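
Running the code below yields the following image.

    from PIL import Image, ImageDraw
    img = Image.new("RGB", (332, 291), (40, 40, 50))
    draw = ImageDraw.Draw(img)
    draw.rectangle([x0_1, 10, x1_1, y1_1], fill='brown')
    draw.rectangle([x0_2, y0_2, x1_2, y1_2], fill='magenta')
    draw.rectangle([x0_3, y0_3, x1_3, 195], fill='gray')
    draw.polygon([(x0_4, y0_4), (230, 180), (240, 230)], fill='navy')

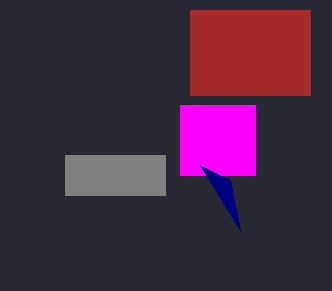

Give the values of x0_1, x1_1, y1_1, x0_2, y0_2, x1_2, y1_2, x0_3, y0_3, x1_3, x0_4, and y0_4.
x0_1 = 190, x1_1 = 310, y1_1 = 95, x0_2 = 180, y0_2 = 105, x1_2 = 255, y1_2 = 175, x0_3 = 65, y0_3 = 155, x1_3 = 165, x0_4 = 200, y0_4 = 165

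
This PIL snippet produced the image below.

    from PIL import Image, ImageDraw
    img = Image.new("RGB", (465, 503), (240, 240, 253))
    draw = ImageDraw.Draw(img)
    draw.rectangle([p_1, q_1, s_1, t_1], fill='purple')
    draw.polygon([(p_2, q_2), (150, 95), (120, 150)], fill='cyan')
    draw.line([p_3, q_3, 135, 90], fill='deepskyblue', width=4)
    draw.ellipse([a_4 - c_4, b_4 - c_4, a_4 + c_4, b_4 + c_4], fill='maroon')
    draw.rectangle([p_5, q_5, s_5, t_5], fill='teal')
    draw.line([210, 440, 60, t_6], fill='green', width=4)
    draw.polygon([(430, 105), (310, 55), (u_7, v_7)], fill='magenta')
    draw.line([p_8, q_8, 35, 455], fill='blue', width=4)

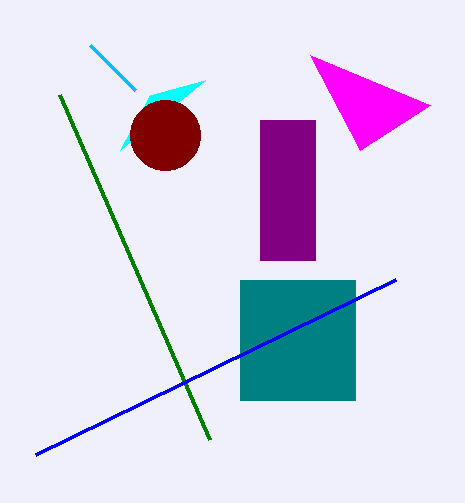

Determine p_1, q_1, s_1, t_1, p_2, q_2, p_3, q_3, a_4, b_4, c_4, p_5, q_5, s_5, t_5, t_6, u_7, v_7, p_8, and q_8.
p_1 = 260
q_1 = 120
s_1 = 315
t_1 = 260
p_2 = 205
q_2 = 80
p_3 = 90
q_3 = 45
a_4 = 165
b_4 = 135
c_4 = 35
p_5 = 240
q_5 = 280
s_5 = 355
t_5 = 400
t_6 = 95
u_7 = 360
v_7 = 150
p_8 = 395
q_8 = 280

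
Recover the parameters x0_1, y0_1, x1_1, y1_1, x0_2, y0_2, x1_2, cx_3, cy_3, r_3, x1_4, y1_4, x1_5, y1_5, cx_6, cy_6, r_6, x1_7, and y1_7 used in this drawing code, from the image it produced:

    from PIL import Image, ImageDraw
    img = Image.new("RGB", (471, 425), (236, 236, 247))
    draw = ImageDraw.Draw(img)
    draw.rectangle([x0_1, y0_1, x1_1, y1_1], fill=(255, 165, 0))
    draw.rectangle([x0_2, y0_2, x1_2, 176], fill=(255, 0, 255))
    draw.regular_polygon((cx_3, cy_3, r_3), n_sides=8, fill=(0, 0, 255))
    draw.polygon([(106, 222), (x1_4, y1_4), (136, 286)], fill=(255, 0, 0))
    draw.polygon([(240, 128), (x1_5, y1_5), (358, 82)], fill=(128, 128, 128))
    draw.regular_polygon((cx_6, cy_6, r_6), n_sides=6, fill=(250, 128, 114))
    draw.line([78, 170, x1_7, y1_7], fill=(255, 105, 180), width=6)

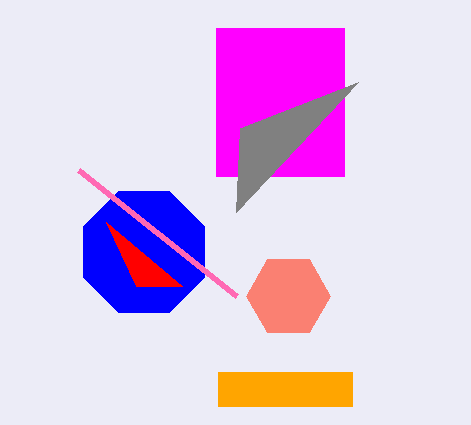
x0_1 = 218, y0_1 = 372, x1_1 = 352, y1_1 = 406, x0_2 = 216, y0_2 = 28, x1_2 = 344, cx_3 = 144, cy_3 = 252, r_3 = 66, x1_4 = 182, y1_4 = 286, x1_5 = 236, y1_5 = 212, cx_6 = 288, cy_6 = 296, r_6 = 42, x1_7 = 236, y1_7 = 296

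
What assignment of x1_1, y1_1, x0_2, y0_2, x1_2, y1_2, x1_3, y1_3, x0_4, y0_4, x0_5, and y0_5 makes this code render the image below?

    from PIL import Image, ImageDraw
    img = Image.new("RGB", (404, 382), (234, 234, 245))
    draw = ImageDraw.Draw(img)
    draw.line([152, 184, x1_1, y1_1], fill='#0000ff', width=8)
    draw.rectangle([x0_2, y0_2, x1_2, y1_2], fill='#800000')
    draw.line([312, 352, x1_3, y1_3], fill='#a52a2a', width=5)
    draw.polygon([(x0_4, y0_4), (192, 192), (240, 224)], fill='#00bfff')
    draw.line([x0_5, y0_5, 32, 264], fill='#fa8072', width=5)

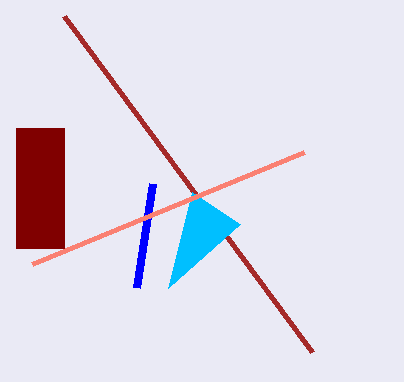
x1_1 = 136; y1_1 = 288; x0_2 = 16; y0_2 = 128; x1_2 = 64; y1_2 = 248; x1_3 = 64; y1_3 = 16; x0_4 = 168; y0_4 = 288; x0_5 = 304; y0_5 = 152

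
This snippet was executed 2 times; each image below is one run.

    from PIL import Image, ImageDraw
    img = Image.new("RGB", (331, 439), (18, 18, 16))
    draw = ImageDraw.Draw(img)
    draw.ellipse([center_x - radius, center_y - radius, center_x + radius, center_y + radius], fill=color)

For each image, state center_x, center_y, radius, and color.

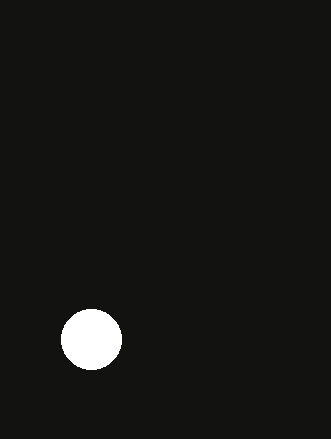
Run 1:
center_x = 91; center_y = 339; radius = 30; color = 'white'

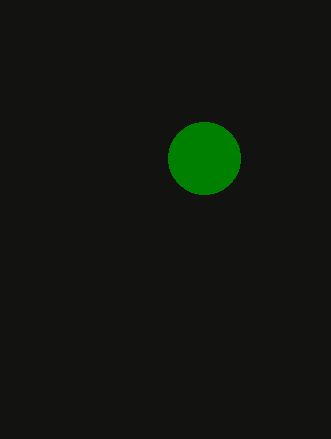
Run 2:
center_x = 204; center_y = 158; radius = 36; color = 'green'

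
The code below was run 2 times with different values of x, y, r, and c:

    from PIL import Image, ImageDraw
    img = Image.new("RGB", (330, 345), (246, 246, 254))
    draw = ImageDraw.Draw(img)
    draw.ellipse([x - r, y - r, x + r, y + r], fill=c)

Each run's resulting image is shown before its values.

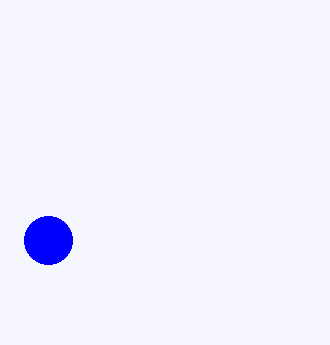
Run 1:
x = 48; y = 240; r = 24; c = 'blue'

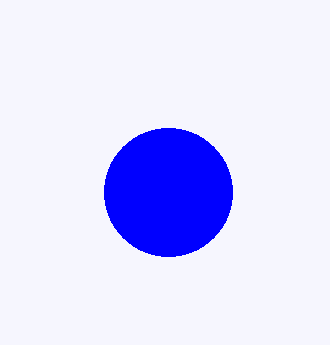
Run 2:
x = 168
y = 192
r = 64
c = 'blue'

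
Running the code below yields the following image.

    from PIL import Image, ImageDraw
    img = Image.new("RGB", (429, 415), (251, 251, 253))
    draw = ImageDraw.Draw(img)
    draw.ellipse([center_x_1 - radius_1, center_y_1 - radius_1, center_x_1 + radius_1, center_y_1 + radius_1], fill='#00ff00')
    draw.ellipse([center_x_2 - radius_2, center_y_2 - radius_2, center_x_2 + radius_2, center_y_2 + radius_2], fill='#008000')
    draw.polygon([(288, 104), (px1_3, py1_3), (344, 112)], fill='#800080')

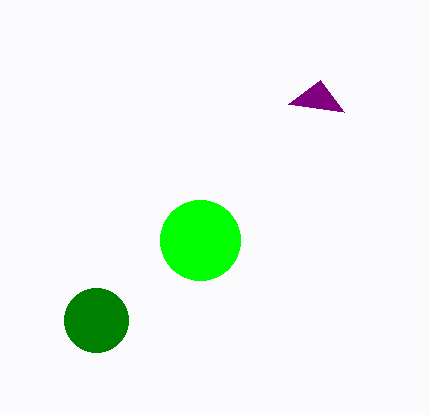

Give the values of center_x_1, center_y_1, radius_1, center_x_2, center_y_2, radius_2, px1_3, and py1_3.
center_x_1 = 200, center_y_1 = 240, radius_1 = 40, center_x_2 = 96, center_y_2 = 320, radius_2 = 32, px1_3 = 320, py1_3 = 80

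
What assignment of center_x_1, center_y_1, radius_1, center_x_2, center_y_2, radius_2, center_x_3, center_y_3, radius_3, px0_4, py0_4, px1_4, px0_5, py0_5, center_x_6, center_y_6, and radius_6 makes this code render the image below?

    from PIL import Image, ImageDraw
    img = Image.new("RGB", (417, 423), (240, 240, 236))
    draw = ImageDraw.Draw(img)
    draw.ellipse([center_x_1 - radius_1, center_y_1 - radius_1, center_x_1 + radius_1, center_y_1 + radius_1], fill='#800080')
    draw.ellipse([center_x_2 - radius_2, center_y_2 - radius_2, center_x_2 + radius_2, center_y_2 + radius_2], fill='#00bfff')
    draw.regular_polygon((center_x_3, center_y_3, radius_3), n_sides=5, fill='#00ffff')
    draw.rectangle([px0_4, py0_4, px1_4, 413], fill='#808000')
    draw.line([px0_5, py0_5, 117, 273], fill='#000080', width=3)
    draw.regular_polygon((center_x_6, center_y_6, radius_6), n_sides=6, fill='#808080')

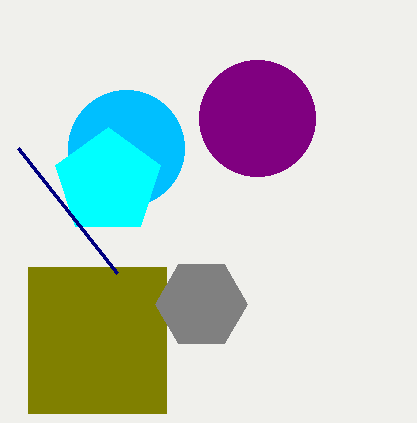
center_x_1 = 257; center_y_1 = 118; radius_1 = 58; center_x_2 = 126; center_y_2 = 148; radius_2 = 58; center_x_3 = 108; center_y_3 = 182; radius_3 = 55; px0_4 = 28; py0_4 = 267; px1_4 = 166; px0_5 = 18; py0_5 = 148; center_x_6 = 201; center_y_6 = 304; radius_6 = 46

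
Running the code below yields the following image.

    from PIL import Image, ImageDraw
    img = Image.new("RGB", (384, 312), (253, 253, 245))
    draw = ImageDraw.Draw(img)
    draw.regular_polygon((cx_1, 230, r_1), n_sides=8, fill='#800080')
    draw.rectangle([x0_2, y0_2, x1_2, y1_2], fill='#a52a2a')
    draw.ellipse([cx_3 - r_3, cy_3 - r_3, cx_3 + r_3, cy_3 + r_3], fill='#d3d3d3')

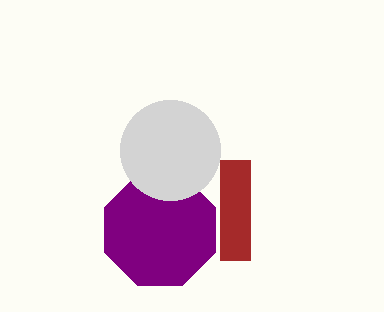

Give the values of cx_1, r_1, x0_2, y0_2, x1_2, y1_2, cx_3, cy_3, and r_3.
cx_1 = 160; r_1 = 60; x0_2 = 220; y0_2 = 160; x1_2 = 250; y1_2 = 260; cx_3 = 170; cy_3 = 150; r_3 = 50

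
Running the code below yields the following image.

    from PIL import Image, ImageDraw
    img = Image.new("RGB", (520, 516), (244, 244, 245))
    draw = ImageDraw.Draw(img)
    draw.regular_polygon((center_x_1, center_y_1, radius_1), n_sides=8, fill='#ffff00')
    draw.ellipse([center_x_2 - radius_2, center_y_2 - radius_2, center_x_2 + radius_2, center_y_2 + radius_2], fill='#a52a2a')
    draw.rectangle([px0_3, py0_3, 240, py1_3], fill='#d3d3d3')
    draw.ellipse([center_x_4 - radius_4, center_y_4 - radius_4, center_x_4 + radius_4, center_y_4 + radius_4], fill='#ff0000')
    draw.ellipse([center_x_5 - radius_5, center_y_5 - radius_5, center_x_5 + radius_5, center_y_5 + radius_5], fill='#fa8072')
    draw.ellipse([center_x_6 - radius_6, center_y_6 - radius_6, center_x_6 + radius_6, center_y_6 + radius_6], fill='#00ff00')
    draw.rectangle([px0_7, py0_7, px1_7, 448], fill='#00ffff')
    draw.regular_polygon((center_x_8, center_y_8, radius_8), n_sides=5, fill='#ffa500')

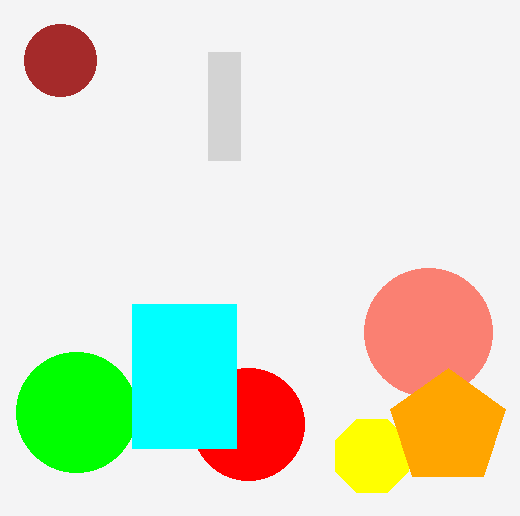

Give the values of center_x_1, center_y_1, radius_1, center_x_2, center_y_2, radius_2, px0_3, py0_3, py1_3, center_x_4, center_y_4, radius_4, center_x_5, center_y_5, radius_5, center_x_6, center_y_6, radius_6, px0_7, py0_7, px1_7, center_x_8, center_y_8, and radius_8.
center_x_1 = 372; center_y_1 = 456; radius_1 = 40; center_x_2 = 60; center_y_2 = 60; radius_2 = 36; px0_3 = 208; py0_3 = 52; py1_3 = 160; center_x_4 = 248; center_y_4 = 424; radius_4 = 56; center_x_5 = 428; center_y_5 = 332; radius_5 = 64; center_x_6 = 76; center_y_6 = 412; radius_6 = 60; px0_7 = 132; py0_7 = 304; px1_7 = 236; center_x_8 = 448; center_y_8 = 428; radius_8 = 60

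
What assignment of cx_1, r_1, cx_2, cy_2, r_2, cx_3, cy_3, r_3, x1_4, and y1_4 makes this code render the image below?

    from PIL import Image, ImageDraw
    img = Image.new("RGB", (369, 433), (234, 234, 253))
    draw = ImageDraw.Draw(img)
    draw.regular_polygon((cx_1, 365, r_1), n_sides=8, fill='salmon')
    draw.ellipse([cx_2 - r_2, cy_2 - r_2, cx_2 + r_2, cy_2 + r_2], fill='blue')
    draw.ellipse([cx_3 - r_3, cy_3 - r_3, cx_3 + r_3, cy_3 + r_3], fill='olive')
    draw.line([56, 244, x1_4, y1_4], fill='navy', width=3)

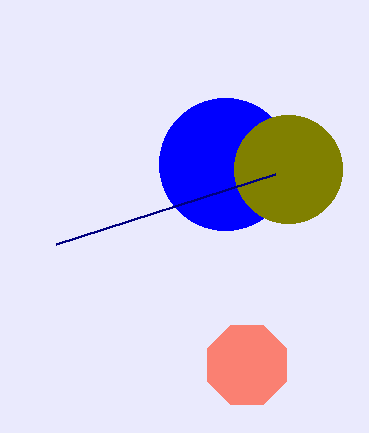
cx_1 = 247
r_1 = 43
cx_2 = 225
cy_2 = 164
r_2 = 66
cx_3 = 288
cy_3 = 169
r_3 = 54
x1_4 = 275
y1_4 = 174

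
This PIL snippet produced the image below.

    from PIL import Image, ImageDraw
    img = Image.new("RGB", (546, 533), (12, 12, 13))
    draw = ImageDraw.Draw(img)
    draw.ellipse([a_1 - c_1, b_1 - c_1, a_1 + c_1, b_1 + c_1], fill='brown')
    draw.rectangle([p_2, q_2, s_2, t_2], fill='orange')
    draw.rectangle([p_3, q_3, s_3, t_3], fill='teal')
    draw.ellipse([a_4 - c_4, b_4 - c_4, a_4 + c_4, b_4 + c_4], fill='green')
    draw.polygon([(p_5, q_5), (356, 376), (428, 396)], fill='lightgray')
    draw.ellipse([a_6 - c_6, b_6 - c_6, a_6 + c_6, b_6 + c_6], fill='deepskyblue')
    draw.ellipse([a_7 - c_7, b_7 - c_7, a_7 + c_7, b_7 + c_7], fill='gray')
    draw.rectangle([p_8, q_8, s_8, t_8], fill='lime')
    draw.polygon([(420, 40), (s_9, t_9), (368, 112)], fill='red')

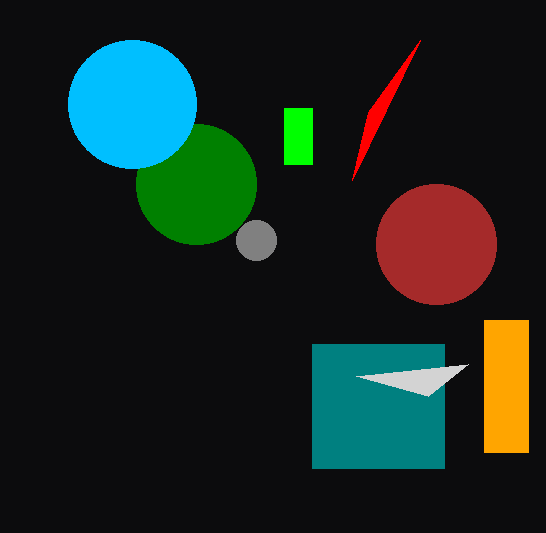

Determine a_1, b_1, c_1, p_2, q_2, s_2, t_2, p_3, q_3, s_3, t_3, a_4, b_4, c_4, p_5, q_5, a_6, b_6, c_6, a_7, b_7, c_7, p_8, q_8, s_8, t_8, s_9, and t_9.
a_1 = 436; b_1 = 244; c_1 = 60; p_2 = 484; q_2 = 320; s_2 = 528; t_2 = 452; p_3 = 312; q_3 = 344; s_3 = 444; t_3 = 468; a_4 = 196; b_4 = 184; c_4 = 60; p_5 = 468; q_5 = 364; a_6 = 132; b_6 = 104; c_6 = 64; a_7 = 256; b_7 = 240; c_7 = 20; p_8 = 284; q_8 = 108; s_8 = 312; t_8 = 164; s_9 = 352; t_9 = 180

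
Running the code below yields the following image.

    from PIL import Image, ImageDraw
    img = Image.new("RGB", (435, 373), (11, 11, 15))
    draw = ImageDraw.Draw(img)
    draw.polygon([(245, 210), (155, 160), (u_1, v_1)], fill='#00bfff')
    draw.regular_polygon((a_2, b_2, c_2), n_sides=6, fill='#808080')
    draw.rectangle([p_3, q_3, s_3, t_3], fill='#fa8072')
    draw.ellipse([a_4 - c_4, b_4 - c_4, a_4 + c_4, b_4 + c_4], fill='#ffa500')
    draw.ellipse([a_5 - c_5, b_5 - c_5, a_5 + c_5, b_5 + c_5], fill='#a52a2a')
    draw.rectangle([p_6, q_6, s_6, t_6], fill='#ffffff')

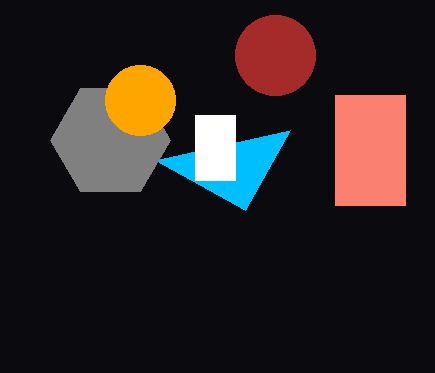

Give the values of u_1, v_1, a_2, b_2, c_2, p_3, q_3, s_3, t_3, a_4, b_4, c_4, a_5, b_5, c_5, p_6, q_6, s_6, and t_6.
u_1 = 290, v_1 = 130, a_2 = 110, b_2 = 140, c_2 = 60, p_3 = 335, q_3 = 95, s_3 = 405, t_3 = 205, a_4 = 140, b_4 = 100, c_4 = 35, a_5 = 275, b_5 = 55, c_5 = 40, p_6 = 195, q_6 = 115, s_6 = 235, t_6 = 180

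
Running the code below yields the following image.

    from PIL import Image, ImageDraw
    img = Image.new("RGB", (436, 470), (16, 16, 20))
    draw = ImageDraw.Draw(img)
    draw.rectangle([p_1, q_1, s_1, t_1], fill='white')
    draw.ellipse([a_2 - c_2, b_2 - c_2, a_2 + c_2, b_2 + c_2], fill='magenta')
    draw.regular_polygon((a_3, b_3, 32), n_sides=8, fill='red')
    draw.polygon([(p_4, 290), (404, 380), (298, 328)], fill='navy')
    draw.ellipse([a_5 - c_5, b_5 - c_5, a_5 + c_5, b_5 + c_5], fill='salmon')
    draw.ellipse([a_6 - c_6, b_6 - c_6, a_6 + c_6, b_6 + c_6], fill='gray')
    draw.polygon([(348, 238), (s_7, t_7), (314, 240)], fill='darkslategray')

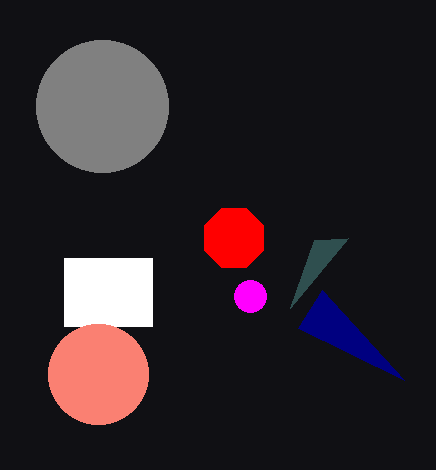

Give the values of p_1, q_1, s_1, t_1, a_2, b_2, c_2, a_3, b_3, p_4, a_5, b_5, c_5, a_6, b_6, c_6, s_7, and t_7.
p_1 = 64, q_1 = 258, s_1 = 152, t_1 = 326, a_2 = 250, b_2 = 296, c_2 = 16, a_3 = 234, b_3 = 238, p_4 = 322, a_5 = 98, b_5 = 374, c_5 = 50, a_6 = 102, b_6 = 106, c_6 = 66, s_7 = 290, t_7 = 308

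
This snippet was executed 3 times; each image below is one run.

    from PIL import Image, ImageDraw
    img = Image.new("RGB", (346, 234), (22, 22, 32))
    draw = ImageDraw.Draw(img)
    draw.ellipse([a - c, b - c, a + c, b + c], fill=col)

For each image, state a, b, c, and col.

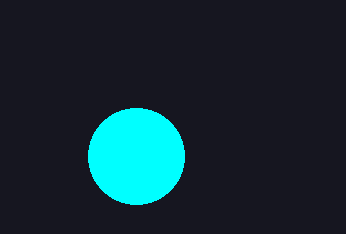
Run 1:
a = 136; b = 156; c = 48; col = 'cyan'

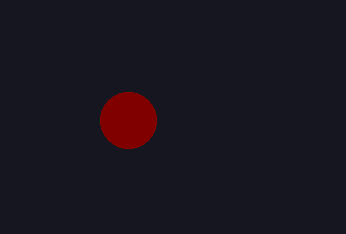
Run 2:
a = 128
b = 120
c = 28
col = 'maroon'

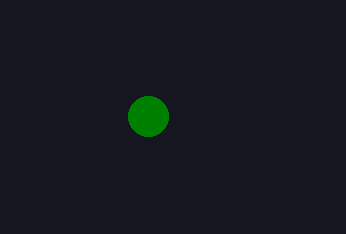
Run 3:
a = 148; b = 116; c = 20; col = 'green'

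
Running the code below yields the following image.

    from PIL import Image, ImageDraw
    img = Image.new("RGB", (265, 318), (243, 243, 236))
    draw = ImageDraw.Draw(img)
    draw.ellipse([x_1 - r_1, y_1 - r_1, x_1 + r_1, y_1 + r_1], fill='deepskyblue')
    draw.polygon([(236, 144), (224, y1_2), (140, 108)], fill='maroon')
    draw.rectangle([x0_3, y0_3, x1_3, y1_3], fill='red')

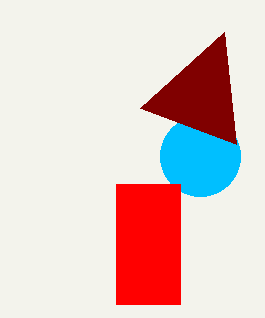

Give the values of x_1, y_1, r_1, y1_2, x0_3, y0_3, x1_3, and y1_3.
x_1 = 200
y_1 = 156
r_1 = 40
y1_2 = 32
x0_3 = 116
y0_3 = 184
x1_3 = 180
y1_3 = 304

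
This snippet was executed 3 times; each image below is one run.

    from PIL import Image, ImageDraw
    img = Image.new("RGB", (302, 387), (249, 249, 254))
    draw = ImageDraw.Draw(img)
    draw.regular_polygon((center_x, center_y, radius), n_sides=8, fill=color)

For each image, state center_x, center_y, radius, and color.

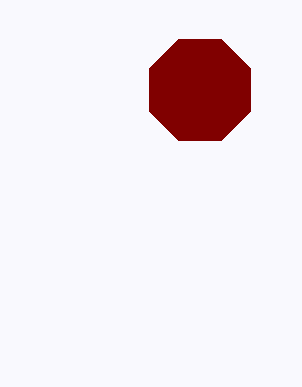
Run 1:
center_x = 200, center_y = 90, radius = 55, color = 'maroon'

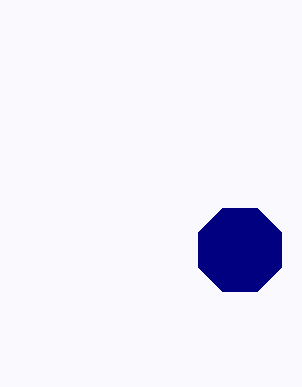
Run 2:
center_x = 240
center_y = 250
radius = 45
color = 'navy'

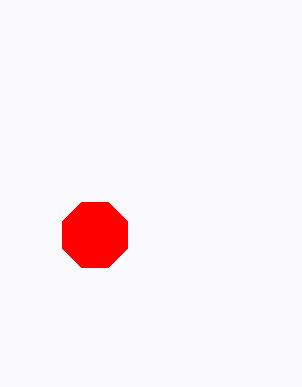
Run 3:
center_x = 95; center_y = 235; radius = 35; color = 'red'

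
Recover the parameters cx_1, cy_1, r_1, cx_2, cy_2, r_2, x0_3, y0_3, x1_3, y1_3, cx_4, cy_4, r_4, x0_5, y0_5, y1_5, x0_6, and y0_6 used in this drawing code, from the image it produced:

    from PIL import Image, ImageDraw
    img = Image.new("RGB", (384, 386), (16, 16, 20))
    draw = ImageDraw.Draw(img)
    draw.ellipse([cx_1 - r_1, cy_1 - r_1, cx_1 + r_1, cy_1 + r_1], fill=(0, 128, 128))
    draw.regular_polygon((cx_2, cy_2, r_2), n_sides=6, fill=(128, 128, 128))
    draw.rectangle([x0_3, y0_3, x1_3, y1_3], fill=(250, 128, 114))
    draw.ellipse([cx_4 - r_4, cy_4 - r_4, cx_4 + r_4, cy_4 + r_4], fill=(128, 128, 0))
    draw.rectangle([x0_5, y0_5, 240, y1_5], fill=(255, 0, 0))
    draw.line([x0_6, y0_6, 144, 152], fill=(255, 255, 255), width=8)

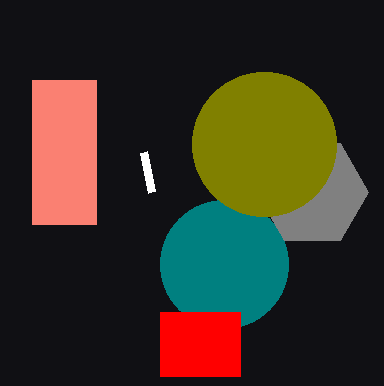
cx_1 = 224, cy_1 = 264, r_1 = 64, cx_2 = 312, cy_2 = 192, r_2 = 56, x0_3 = 32, y0_3 = 80, x1_3 = 96, y1_3 = 224, cx_4 = 264, cy_4 = 144, r_4 = 72, x0_5 = 160, y0_5 = 312, y1_5 = 376, x0_6 = 152, y0_6 = 192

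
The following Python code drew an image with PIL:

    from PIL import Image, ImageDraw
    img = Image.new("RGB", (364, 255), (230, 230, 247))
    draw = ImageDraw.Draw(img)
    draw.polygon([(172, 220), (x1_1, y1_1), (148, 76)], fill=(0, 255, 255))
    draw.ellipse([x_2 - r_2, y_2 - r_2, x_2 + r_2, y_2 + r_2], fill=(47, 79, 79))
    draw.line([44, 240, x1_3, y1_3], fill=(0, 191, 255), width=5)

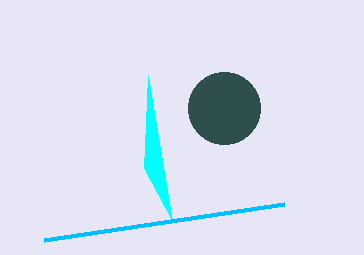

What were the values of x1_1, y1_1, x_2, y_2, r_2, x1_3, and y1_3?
x1_1 = 144
y1_1 = 168
x_2 = 224
y_2 = 108
r_2 = 36
x1_3 = 284
y1_3 = 204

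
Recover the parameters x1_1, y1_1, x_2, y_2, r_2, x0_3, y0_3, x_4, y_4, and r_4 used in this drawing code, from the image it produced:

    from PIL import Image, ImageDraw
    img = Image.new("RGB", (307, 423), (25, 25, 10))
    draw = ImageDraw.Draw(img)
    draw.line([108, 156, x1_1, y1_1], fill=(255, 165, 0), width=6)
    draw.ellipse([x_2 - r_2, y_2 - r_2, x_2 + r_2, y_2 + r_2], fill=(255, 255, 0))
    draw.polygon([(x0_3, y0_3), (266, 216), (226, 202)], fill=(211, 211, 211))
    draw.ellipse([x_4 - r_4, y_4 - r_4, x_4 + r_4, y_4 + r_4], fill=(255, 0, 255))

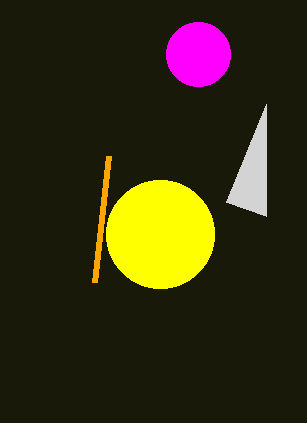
x1_1 = 94, y1_1 = 282, x_2 = 160, y_2 = 234, r_2 = 54, x0_3 = 266, y0_3 = 104, x_4 = 198, y_4 = 54, r_4 = 32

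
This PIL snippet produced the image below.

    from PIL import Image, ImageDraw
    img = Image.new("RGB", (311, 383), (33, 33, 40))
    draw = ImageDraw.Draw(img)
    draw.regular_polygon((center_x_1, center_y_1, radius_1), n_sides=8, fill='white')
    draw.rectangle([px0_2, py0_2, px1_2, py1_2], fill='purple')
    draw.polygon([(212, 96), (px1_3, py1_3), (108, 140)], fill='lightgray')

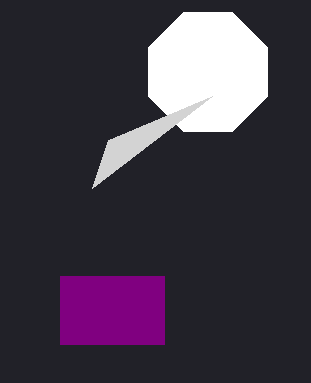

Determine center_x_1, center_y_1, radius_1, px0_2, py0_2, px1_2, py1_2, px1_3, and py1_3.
center_x_1 = 208
center_y_1 = 72
radius_1 = 64
px0_2 = 60
py0_2 = 276
px1_2 = 164
py1_2 = 344
px1_3 = 92
py1_3 = 188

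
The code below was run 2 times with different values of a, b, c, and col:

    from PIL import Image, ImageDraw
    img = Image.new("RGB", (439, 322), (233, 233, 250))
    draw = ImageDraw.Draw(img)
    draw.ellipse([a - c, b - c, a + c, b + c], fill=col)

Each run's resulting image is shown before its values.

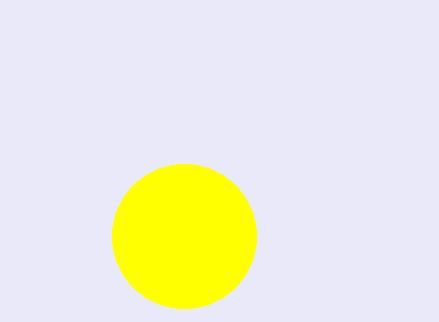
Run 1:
a = 184
b = 236
c = 72
col = 'yellow'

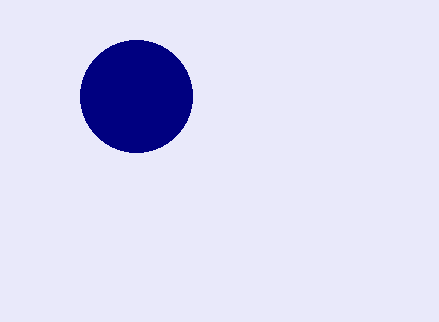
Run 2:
a = 136, b = 96, c = 56, col = 'navy'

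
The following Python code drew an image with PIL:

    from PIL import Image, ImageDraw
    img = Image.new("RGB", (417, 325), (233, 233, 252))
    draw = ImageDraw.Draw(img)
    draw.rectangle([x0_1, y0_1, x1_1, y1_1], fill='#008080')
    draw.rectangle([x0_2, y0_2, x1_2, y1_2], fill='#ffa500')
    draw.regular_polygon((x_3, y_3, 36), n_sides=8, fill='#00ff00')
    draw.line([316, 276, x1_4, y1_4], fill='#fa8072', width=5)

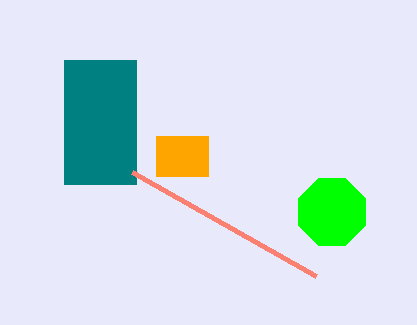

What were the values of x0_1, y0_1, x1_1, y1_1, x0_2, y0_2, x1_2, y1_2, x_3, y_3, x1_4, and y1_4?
x0_1 = 64; y0_1 = 60; x1_1 = 136; y1_1 = 184; x0_2 = 156; y0_2 = 136; x1_2 = 208; y1_2 = 176; x_3 = 332; y_3 = 212; x1_4 = 132; y1_4 = 172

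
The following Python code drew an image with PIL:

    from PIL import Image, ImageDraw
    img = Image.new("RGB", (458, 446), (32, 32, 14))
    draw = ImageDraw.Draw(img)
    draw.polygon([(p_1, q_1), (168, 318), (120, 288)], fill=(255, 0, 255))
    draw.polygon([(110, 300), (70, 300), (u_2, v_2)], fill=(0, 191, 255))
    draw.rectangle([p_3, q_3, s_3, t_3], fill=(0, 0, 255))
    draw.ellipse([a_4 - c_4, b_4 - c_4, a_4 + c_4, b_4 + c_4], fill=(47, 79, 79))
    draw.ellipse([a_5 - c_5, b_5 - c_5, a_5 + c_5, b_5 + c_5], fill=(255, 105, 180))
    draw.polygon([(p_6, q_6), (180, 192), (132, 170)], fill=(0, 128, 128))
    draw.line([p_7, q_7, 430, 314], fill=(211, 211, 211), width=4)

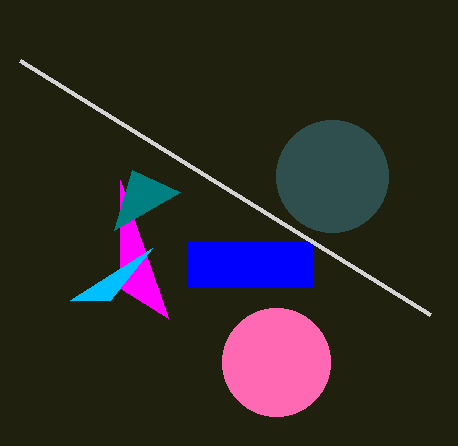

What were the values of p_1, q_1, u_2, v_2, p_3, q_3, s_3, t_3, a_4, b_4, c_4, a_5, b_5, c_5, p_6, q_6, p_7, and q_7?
p_1 = 120, q_1 = 180, u_2 = 152, v_2 = 248, p_3 = 188, q_3 = 242, s_3 = 312, t_3 = 286, a_4 = 332, b_4 = 176, c_4 = 56, a_5 = 276, b_5 = 362, c_5 = 54, p_6 = 114, q_6 = 230, p_7 = 20, q_7 = 60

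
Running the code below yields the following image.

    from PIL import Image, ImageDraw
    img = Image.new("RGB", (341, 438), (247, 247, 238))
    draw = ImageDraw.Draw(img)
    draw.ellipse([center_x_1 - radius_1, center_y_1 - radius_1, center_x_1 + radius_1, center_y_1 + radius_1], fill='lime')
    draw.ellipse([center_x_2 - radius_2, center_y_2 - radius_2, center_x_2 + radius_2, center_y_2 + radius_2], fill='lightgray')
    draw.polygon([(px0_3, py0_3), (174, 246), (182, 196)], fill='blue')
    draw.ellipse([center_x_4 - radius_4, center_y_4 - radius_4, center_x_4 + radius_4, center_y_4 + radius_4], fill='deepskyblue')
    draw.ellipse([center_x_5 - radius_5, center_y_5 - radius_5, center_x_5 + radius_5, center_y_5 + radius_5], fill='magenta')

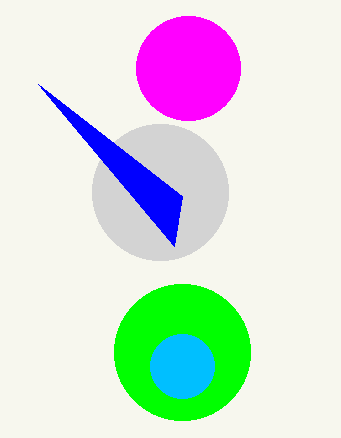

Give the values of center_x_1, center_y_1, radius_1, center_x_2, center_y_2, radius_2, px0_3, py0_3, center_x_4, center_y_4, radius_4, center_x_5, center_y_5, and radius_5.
center_x_1 = 182, center_y_1 = 352, radius_1 = 68, center_x_2 = 160, center_y_2 = 192, radius_2 = 68, px0_3 = 38, py0_3 = 84, center_x_4 = 182, center_y_4 = 366, radius_4 = 32, center_x_5 = 188, center_y_5 = 68, radius_5 = 52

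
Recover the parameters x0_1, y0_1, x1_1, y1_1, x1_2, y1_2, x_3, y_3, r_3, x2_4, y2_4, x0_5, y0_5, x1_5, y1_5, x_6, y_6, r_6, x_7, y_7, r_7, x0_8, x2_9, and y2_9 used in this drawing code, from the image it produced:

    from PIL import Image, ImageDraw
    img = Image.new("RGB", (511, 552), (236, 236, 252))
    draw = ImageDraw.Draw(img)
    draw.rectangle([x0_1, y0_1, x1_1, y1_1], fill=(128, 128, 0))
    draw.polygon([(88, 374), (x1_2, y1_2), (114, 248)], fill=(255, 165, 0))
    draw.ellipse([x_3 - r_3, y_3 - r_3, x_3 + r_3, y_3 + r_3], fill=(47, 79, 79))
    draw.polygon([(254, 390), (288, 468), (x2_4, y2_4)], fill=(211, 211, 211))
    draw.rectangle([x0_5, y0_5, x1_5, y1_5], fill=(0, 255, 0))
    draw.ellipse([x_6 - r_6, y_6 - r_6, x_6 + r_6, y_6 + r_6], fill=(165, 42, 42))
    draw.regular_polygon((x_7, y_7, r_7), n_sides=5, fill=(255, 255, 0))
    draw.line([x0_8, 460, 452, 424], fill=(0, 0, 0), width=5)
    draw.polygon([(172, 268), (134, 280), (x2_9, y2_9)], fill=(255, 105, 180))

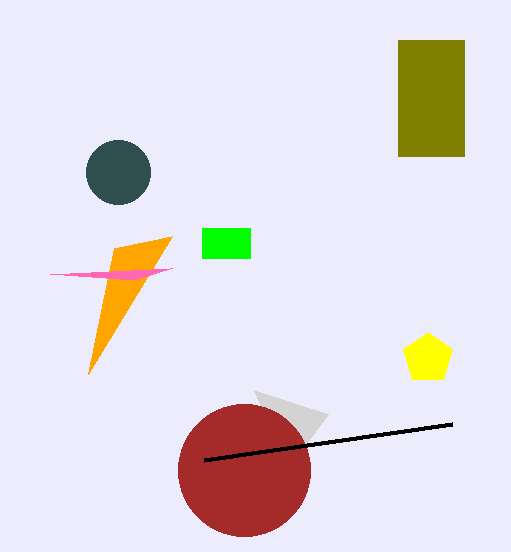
x0_1 = 398; y0_1 = 40; x1_1 = 464; y1_1 = 156; x1_2 = 172; y1_2 = 236; x_3 = 118; y_3 = 172; r_3 = 32; x2_4 = 328; y2_4 = 414; x0_5 = 202; y0_5 = 228; x1_5 = 250; y1_5 = 258; x_6 = 244; y_6 = 470; r_6 = 66; x_7 = 428; y_7 = 358; r_7 = 26; x0_8 = 204; x2_9 = 50; y2_9 = 274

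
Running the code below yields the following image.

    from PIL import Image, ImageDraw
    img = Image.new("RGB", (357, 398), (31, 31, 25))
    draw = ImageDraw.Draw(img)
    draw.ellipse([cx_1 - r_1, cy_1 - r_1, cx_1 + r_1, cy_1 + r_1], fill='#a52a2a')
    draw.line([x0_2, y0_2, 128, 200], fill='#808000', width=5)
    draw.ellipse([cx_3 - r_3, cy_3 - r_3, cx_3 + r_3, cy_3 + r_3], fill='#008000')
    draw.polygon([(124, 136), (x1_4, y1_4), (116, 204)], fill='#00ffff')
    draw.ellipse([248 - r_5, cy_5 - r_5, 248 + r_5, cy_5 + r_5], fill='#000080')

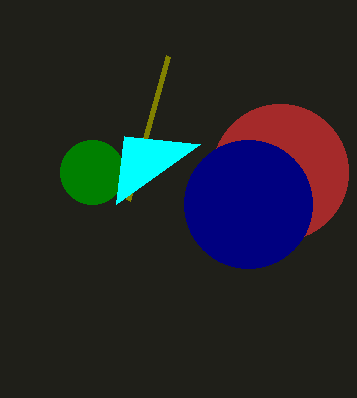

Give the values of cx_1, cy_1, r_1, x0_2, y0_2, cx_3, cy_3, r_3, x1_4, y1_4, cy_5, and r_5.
cx_1 = 280; cy_1 = 172; r_1 = 68; x0_2 = 168; y0_2 = 56; cx_3 = 92; cy_3 = 172; r_3 = 32; x1_4 = 200; y1_4 = 144; cy_5 = 204; r_5 = 64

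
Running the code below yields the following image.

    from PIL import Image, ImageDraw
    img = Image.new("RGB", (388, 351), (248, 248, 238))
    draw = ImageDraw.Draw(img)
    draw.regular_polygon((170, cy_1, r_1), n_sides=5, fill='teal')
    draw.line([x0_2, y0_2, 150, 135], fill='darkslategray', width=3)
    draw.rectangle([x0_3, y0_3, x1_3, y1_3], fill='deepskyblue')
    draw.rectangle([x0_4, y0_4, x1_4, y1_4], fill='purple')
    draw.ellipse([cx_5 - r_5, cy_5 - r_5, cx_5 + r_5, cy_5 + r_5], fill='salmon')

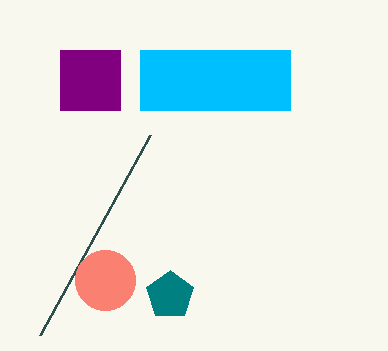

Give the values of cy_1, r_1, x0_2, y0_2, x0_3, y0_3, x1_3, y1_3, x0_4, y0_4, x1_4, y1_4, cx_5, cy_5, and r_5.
cy_1 = 295
r_1 = 25
x0_2 = 40
y0_2 = 335
x0_3 = 140
y0_3 = 50
x1_3 = 290
y1_3 = 110
x0_4 = 60
y0_4 = 50
x1_4 = 120
y1_4 = 110
cx_5 = 105
cy_5 = 280
r_5 = 30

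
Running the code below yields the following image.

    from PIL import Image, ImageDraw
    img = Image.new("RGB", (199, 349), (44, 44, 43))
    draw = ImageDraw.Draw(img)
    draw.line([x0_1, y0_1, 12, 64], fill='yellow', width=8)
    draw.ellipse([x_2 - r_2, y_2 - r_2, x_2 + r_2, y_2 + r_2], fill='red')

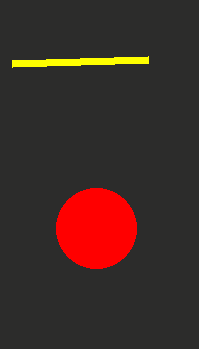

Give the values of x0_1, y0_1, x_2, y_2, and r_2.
x0_1 = 148, y0_1 = 60, x_2 = 96, y_2 = 228, r_2 = 40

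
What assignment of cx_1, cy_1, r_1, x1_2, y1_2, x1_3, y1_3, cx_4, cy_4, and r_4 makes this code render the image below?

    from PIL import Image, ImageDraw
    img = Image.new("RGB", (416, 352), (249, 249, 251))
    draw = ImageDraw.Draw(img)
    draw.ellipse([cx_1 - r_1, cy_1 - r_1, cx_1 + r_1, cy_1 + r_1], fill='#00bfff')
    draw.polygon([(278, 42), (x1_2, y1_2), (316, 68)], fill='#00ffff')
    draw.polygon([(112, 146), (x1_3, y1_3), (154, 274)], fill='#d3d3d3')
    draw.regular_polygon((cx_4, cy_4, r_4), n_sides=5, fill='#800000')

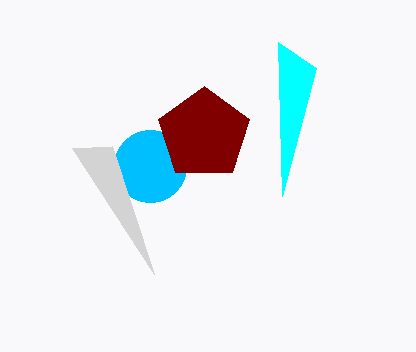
cx_1 = 150
cy_1 = 166
r_1 = 36
x1_2 = 282
y1_2 = 196
x1_3 = 72
y1_3 = 148
cx_4 = 204
cy_4 = 134
r_4 = 48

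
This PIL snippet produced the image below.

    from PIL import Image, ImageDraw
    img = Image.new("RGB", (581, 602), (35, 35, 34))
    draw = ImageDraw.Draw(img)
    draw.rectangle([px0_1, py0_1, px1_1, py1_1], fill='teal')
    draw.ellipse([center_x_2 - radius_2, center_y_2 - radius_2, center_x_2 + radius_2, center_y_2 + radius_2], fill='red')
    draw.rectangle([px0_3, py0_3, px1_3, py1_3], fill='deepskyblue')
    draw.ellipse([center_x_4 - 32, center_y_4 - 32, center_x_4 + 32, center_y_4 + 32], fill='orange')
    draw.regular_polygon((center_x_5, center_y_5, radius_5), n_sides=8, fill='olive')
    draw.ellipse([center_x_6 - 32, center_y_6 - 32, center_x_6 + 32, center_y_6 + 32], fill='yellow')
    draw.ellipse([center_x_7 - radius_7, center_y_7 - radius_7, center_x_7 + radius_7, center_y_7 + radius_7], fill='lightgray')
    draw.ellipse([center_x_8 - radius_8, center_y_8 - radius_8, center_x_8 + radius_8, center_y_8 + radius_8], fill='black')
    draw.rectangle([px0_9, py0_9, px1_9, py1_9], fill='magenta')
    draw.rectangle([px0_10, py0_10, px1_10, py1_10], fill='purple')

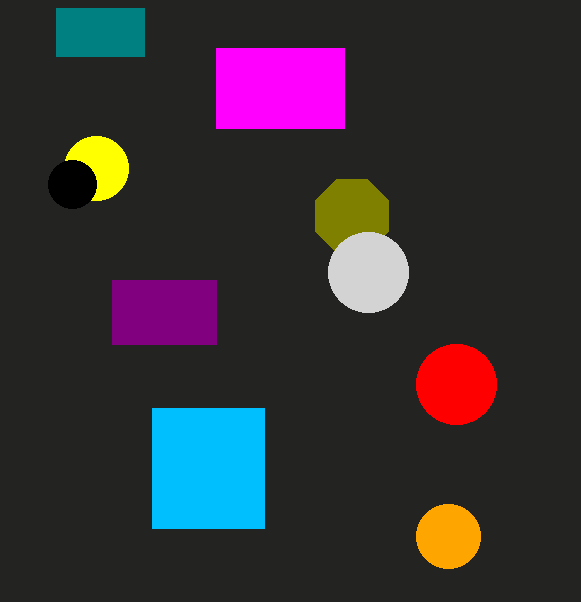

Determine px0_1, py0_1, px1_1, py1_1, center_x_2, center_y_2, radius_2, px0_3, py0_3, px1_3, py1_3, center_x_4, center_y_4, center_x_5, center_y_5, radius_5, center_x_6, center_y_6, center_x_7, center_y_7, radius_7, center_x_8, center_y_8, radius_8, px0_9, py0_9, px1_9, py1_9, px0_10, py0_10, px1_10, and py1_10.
px0_1 = 56
py0_1 = 8
px1_1 = 144
py1_1 = 56
center_x_2 = 456
center_y_2 = 384
radius_2 = 40
px0_3 = 152
py0_3 = 408
px1_3 = 264
py1_3 = 528
center_x_4 = 448
center_y_4 = 536
center_x_5 = 352
center_y_5 = 216
radius_5 = 40
center_x_6 = 96
center_y_6 = 168
center_x_7 = 368
center_y_7 = 272
radius_7 = 40
center_x_8 = 72
center_y_8 = 184
radius_8 = 24
px0_9 = 216
py0_9 = 48
px1_9 = 344
py1_9 = 128
px0_10 = 112
py0_10 = 280
px1_10 = 216
py1_10 = 344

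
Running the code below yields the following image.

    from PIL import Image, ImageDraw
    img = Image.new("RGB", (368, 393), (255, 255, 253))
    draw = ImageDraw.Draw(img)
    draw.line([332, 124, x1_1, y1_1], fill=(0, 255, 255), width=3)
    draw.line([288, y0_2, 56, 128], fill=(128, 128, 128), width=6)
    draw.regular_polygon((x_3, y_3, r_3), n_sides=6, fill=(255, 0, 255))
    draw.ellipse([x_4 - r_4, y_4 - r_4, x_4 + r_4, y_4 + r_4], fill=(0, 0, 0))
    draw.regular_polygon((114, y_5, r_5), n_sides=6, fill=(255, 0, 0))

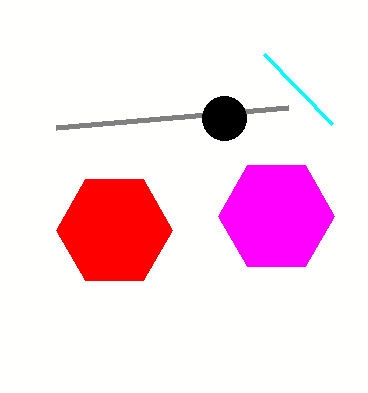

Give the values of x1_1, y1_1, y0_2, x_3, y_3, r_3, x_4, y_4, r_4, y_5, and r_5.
x1_1 = 264; y1_1 = 54; y0_2 = 108; x_3 = 276; y_3 = 216; r_3 = 58; x_4 = 224; y_4 = 118; r_4 = 22; y_5 = 230; r_5 = 58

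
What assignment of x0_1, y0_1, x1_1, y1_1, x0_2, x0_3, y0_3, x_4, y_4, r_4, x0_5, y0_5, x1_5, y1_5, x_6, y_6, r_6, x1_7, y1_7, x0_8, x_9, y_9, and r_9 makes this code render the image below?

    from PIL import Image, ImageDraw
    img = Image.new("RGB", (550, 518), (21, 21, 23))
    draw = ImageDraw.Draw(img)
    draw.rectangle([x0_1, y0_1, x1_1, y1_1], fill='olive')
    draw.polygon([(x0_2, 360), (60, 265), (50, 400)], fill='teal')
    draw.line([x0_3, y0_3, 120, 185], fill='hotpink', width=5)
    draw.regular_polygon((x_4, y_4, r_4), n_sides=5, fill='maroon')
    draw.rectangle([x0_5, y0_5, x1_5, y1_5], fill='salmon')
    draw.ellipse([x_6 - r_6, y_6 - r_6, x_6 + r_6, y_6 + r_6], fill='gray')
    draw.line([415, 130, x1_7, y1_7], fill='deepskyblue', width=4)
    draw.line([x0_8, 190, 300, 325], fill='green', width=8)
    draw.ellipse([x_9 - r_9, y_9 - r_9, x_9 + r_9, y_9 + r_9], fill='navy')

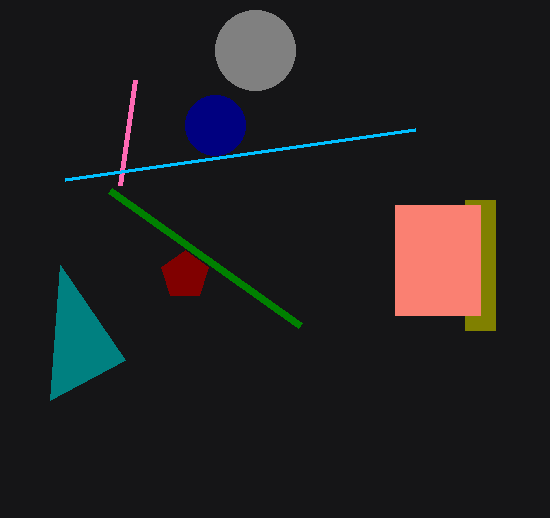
x0_1 = 465
y0_1 = 200
x1_1 = 495
y1_1 = 330
x0_2 = 125
x0_3 = 135
y0_3 = 80
x_4 = 185
y_4 = 275
r_4 = 25
x0_5 = 395
y0_5 = 205
x1_5 = 480
y1_5 = 315
x_6 = 255
y_6 = 50
r_6 = 40
x1_7 = 65
y1_7 = 180
x0_8 = 110
x_9 = 215
y_9 = 125
r_9 = 30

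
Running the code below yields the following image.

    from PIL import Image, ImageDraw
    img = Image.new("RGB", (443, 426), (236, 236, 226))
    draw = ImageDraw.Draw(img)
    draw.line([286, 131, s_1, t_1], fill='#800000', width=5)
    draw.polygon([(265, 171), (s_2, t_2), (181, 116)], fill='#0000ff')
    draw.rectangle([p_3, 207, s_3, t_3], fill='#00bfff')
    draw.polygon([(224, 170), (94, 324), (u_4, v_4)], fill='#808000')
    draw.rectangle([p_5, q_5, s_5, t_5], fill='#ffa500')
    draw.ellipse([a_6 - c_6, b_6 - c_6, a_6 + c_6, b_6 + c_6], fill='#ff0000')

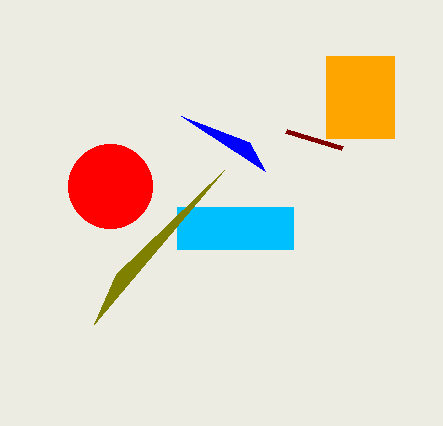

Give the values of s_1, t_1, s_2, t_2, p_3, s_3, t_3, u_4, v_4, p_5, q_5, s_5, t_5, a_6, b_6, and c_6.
s_1 = 342, t_1 = 148, s_2 = 249, t_2 = 142, p_3 = 177, s_3 = 293, t_3 = 249, u_4 = 116, v_4 = 274, p_5 = 326, q_5 = 56, s_5 = 394, t_5 = 138, a_6 = 110, b_6 = 186, c_6 = 42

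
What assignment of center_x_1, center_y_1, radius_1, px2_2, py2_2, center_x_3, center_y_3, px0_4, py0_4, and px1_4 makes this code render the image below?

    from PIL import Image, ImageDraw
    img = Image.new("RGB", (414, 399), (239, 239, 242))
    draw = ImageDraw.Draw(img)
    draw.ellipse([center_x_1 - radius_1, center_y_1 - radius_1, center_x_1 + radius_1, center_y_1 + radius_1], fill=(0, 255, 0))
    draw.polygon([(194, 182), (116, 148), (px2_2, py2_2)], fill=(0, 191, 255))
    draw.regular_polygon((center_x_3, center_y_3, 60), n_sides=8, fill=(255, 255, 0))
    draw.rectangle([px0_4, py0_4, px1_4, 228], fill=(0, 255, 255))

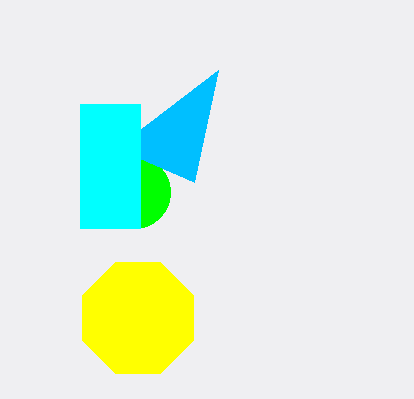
center_x_1 = 134, center_y_1 = 192, radius_1 = 36, px2_2 = 218, py2_2 = 70, center_x_3 = 138, center_y_3 = 318, px0_4 = 80, py0_4 = 104, px1_4 = 140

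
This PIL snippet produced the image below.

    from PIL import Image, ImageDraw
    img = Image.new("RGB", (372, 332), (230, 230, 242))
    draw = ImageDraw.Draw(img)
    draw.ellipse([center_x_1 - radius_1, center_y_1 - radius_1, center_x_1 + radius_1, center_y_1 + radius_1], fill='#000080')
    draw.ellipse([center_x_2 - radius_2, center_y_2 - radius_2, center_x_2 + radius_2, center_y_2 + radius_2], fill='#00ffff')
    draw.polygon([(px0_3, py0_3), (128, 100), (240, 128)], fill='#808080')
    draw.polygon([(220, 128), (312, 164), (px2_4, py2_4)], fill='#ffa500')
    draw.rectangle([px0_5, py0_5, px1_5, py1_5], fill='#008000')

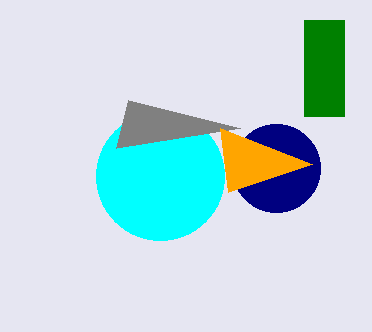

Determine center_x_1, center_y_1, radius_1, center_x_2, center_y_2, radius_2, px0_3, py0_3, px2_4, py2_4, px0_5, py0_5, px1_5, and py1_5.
center_x_1 = 276
center_y_1 = 168
radius_1 = 44
center_x_2 = 160
center_y_2 = 176
radius_2 = 64
px0_3 = 116
py0_3 = 148
px2_4 = 228
py2_4 = 192
px0_5 = 304
py0_5 = 20
px1_5 = 344
py1_5 = 116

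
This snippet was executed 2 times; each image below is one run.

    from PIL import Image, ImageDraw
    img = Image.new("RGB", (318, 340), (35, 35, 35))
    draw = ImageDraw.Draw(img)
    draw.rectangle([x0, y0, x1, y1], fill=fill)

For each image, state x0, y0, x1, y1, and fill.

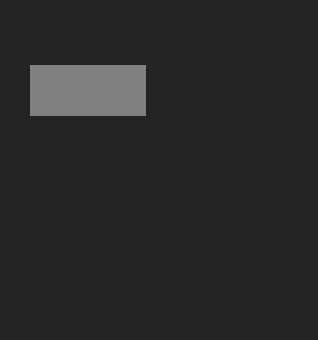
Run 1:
x0 = 30
y0 = 65
x1 = 145
y1 = 115
fill = 'gray'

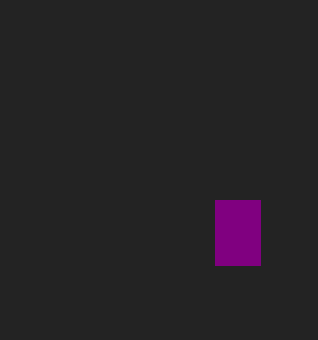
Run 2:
x0 = 215
y0 = 200
x1 = 260
y1 = 265
fill = 'purple'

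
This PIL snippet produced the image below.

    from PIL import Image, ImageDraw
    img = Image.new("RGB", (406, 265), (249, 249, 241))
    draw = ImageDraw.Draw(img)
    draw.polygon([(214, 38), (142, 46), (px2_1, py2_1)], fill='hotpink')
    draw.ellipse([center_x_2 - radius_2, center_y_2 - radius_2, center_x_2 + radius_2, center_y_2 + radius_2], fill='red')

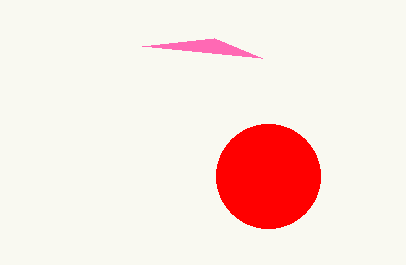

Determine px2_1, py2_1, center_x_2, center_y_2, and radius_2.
px2_1 = 262; py2_1 = 58; center_x_2 = 268; center_y_2 = 176; radius_2 = 52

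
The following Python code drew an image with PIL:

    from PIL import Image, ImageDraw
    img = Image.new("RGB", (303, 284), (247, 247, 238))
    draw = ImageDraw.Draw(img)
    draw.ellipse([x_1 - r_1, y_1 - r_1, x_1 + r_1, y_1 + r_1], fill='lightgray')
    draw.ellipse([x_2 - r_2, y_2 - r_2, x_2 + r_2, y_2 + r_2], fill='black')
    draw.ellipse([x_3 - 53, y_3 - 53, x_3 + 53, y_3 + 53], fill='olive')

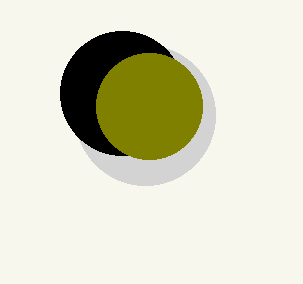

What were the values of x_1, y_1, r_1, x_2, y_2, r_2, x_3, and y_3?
x_1 = 145
y_1 = 115
r_1 = 70
x_2 = 122
y_2 = 93
r_2 = 62
x_3 = 149
y_3 = 106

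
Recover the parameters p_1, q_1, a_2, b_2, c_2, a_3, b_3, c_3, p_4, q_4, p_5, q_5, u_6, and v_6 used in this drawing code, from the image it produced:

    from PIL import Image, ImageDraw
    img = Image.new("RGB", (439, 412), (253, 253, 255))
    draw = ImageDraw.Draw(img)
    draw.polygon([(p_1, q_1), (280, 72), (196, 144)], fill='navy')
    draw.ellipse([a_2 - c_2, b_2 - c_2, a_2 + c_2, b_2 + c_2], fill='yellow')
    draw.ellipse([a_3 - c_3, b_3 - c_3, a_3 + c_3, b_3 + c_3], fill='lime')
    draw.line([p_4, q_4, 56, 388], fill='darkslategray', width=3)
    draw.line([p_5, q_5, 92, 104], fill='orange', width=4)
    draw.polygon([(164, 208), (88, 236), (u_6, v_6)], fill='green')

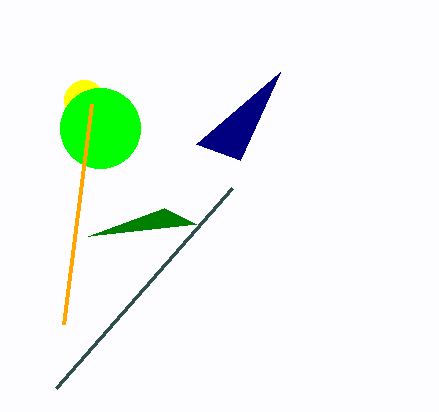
p_1 = 240; q_1 = 160; a_2 = 84; b_2 = 100; c_2 = 20; a_3 = 100; b_3 = 128; c_3 = 40; p_4 = 232; q_4 = 188; p_5 = 64; q_5 = 324; u_6 = 196; v_6 = 224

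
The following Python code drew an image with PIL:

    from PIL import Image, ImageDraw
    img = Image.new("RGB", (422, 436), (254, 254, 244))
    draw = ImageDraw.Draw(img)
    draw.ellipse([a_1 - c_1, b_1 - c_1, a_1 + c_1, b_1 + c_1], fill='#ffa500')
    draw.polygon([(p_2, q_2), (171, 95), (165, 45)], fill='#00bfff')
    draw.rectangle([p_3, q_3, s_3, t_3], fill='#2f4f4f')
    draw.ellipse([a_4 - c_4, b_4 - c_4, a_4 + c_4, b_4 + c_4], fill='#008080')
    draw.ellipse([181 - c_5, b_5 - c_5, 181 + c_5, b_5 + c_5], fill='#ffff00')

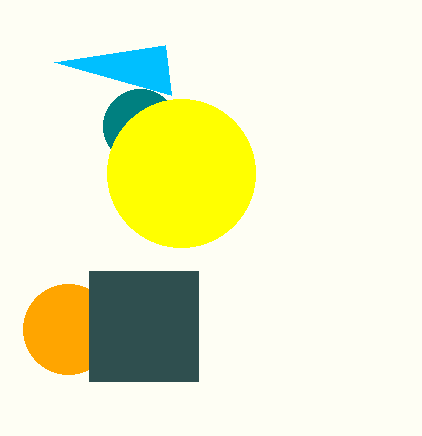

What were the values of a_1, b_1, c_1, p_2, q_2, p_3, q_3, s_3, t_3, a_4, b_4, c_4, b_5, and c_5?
a_1 = 68, b_1 = 329, c_1 = 45, p_2 = 54, q_2 = 62, p_3 = 89, q_3 = 271, s_3 = 198, t_3 = 381, a_4 = 140, b_4 = 126, c_4 = 37, b_5 = 173, c_5 = 74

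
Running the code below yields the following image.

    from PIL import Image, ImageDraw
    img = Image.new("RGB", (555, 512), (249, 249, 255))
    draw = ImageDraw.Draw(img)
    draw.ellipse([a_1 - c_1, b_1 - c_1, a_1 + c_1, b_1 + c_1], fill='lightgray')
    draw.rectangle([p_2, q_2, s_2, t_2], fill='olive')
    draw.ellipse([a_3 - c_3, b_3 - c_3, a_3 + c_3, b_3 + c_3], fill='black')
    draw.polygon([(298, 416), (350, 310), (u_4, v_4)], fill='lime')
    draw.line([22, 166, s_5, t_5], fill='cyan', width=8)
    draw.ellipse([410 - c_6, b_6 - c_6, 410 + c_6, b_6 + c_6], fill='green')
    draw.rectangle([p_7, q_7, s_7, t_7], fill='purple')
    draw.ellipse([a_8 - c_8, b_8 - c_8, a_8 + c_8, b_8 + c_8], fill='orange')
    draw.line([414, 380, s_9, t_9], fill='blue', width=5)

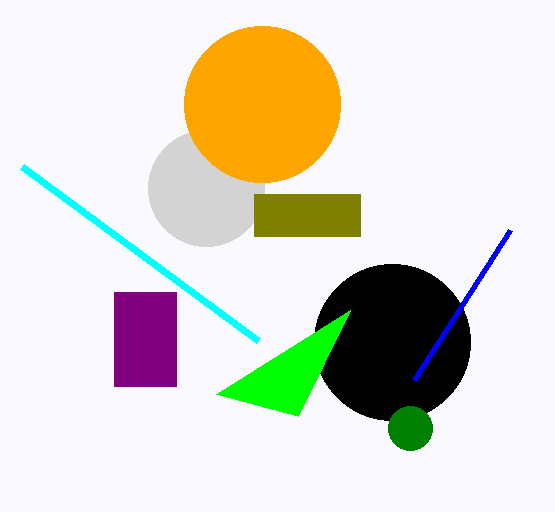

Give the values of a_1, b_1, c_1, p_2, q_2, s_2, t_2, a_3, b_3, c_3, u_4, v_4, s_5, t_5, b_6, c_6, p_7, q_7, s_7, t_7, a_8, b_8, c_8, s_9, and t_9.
a_1 = 206, b_1 = 188, c_1 = 58, p_2 = 254, q_2 = 194, s_2 = 360, t_2 = 236, a_3 = 392, b_3 = 342, c_3 = 78, u_4 = 216, v_4 = 394, s_5 = 258, t_5 = 340, b_6 = 428, c_6 = 22, p_7 = 114, q_7 = 292, s_7 = 176, t_7 = 386, a_8 = 262, b_8 = 104, c_8 = 78, s_9 = 510, t_9 = 230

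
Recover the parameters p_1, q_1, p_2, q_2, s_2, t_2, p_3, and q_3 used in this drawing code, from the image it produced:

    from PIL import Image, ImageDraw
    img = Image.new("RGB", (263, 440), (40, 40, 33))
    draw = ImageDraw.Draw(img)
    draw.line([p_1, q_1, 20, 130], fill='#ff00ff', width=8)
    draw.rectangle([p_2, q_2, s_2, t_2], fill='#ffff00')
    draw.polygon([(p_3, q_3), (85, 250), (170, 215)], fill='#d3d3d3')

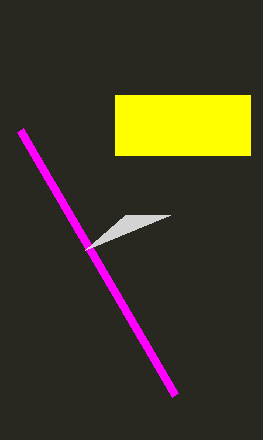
p_1 = 175
q_1 = 395
p_2 = 115
q_2 = 95
s_2 = 250
t_2 = 155
p_3 = 125
q_3 = 215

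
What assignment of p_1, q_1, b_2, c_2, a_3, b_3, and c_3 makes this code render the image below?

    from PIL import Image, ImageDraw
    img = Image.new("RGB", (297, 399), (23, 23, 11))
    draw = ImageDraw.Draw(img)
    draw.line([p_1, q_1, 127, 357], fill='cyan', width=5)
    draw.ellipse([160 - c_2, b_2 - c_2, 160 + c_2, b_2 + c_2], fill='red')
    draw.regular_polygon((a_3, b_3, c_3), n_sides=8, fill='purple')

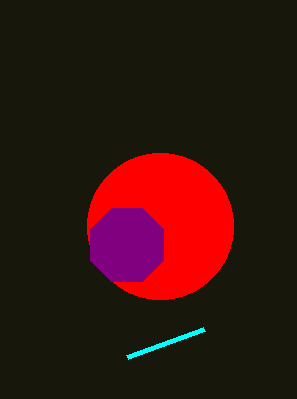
p_1 = 204; q_1 = 329; b_2 = 226; c_2 = 73; a_3 = 127; b_3 = 245; c_3 = 40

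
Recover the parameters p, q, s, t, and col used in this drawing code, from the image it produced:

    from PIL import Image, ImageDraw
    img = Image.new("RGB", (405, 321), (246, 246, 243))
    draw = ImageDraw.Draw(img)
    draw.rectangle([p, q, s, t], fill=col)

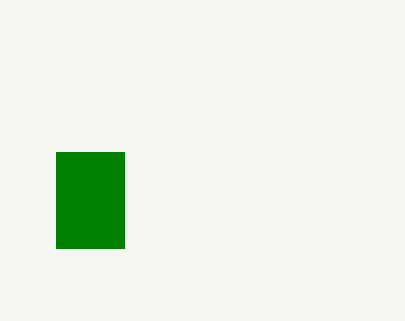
p = 56
q = 152
s = 124
t = 248
col = 'green'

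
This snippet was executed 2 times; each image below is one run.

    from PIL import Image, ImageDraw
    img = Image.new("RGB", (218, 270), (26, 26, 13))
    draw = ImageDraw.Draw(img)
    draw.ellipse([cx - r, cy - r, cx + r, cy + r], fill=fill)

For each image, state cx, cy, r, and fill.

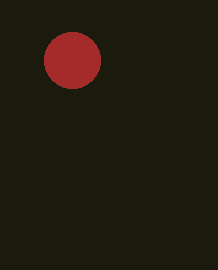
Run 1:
cx = 72
cy = 60
r = 28
fill = 'brown'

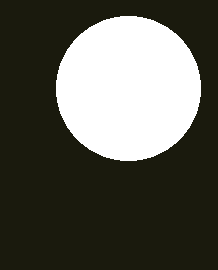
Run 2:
cx = 128, cy = 88, r = 72, fill = 'white'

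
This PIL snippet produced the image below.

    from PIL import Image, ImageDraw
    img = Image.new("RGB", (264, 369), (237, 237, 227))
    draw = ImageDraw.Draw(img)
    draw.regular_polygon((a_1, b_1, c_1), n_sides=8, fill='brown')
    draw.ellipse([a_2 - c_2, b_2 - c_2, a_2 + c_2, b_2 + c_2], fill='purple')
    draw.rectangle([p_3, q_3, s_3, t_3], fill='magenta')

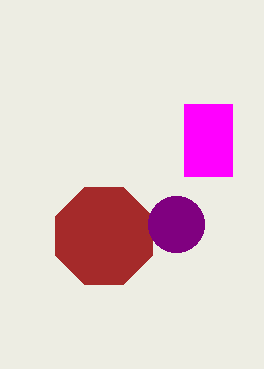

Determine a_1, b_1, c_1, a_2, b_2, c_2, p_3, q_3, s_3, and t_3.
a_1 = 104
b_1 = 236
c_1 = 52
a_2 = 176
b_2 = 224
c_2 = 28
p_3 = 184
q_3 = 104
s_3 = 232
t_3 = 176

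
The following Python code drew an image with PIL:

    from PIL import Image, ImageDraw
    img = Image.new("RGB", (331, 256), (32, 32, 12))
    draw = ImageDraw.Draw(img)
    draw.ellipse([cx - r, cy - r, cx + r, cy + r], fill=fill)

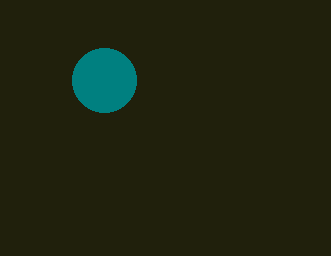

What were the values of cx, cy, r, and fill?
cx = 104; cy = 80; r = 32; fill = 'teal'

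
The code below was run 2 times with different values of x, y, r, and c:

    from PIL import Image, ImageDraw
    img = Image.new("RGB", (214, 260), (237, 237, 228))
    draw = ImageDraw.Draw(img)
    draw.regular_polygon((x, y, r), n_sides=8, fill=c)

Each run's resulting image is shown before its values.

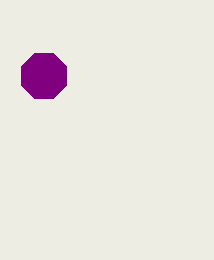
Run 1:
x = 44; y = 76; r = 24; c = 'purple'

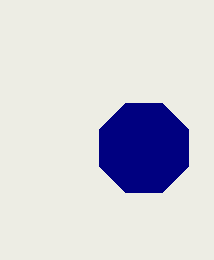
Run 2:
x = 144, y = 148, r = 48, c = 'navy'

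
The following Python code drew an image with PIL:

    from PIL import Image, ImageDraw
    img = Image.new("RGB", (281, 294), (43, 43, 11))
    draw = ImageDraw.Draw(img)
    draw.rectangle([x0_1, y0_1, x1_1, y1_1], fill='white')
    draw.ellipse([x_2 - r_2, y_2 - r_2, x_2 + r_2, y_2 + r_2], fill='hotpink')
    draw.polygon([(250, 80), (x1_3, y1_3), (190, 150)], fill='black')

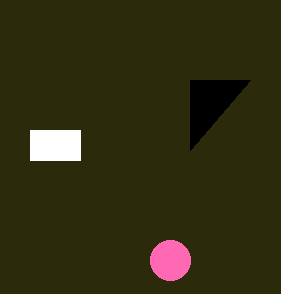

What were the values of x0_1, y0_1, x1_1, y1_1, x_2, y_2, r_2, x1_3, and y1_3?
x0_1 = 30
y0_1 = 130
x1_1 = 80
y1_1 = 160
x_2 = 170
y_2 = 260
r_2 = 20
x1_3 = 190
y1_3 = 80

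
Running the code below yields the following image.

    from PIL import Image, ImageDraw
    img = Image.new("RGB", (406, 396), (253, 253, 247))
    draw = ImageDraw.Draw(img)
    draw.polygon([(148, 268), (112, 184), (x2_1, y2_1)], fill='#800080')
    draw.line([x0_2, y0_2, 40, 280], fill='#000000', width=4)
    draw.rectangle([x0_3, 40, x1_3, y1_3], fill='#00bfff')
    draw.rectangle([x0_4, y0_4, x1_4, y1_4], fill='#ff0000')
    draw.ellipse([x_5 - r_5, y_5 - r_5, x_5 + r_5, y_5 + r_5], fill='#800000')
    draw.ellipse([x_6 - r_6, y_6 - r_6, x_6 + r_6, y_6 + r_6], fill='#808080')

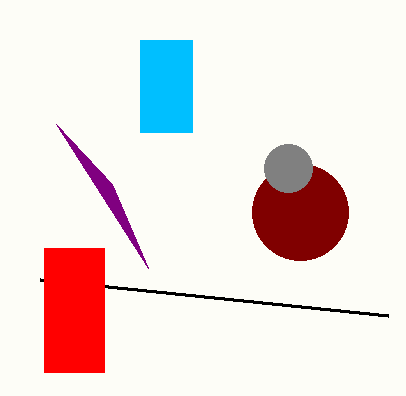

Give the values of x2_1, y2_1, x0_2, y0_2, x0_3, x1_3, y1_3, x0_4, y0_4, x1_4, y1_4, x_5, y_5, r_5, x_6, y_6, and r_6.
x2_1 = 56; y2_1 = 124; x0_2 = 388; y0_2 = 316; x0_3 = 140; x1_3 = 192; y1_3 = 132; x0_4 = 44; y0_4 = 248; x1_4 = 104; y1_4 = 372; x_5 = 300; y_5 = 212; r_5 = 48; x_6 = 288; y_6 = 168; r_6 = 24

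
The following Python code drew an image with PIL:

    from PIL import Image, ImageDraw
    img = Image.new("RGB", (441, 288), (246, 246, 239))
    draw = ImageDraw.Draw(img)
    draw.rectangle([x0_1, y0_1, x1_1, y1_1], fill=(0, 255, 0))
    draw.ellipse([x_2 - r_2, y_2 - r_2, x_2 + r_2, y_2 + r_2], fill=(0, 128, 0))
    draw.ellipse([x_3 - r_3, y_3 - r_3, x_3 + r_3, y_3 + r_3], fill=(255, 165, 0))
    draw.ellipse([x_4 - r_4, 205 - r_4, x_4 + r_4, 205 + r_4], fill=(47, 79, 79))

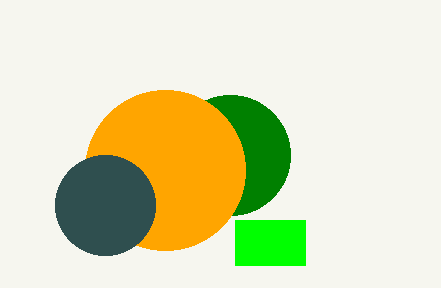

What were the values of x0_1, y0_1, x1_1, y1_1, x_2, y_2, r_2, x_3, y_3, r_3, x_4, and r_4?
x0_1 = 235; y0_1 = 220; x1_1 = 305; y1_1 = 265; x_2 = 230; y_2 = 155; r_2 = 60; x_3 = 165; y_3 = 170; r_3 = 80; x_4 = 105; r_4 = 50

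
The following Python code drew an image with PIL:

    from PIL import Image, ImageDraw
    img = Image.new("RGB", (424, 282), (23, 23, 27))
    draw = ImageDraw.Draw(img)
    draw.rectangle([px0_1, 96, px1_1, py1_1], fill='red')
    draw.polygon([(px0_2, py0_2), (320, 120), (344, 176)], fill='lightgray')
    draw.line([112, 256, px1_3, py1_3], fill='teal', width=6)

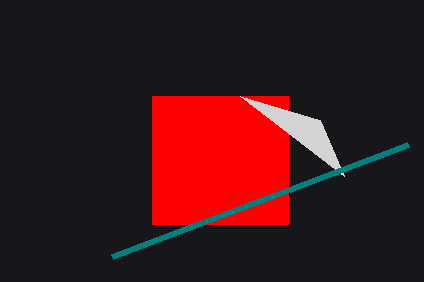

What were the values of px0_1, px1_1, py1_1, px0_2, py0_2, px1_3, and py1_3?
px0_1 = 152; px1_1 = 288; py1_1 = 224; px0_2 = 240; py0_2 = 96; px1_3 = 408; py1_3 = 144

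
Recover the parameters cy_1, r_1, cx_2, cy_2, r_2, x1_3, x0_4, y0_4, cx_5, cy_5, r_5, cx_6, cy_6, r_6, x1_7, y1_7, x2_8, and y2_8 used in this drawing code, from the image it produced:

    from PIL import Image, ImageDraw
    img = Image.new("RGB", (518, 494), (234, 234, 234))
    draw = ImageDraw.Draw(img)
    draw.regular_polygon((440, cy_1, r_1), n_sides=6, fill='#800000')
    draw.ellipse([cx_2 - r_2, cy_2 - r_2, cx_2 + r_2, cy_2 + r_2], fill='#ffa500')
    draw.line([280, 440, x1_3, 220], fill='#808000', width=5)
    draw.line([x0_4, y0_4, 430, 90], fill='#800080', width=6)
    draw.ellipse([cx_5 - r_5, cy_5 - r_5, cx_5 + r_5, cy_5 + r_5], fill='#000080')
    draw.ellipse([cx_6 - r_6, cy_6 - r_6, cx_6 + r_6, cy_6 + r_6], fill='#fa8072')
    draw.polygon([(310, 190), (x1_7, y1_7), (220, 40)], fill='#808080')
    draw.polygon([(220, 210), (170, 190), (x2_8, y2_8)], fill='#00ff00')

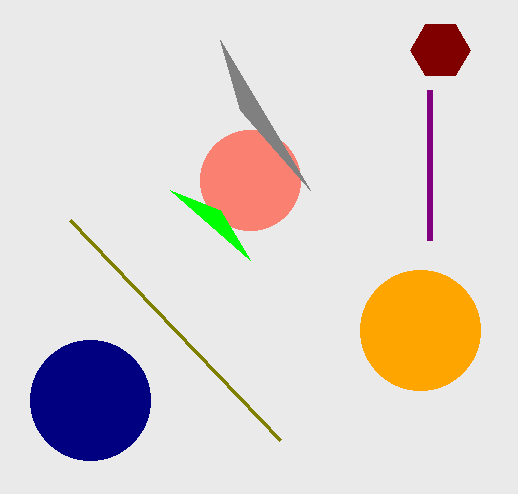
cy_1 = 50
r_1 = 30
cx_2 = 420
cy_2 = 330
r_2 = 60
x1_3 = 70
x0_4 = 430
y0_4 = 240
cx_5 = 90
cy_5 = 400
r_5 = 60
cx_6 = 250
cy_6 = 180
r_6 = 50
x1_7 = 240
y1_7 = 110
x2_8 = 250
y2_8 = 260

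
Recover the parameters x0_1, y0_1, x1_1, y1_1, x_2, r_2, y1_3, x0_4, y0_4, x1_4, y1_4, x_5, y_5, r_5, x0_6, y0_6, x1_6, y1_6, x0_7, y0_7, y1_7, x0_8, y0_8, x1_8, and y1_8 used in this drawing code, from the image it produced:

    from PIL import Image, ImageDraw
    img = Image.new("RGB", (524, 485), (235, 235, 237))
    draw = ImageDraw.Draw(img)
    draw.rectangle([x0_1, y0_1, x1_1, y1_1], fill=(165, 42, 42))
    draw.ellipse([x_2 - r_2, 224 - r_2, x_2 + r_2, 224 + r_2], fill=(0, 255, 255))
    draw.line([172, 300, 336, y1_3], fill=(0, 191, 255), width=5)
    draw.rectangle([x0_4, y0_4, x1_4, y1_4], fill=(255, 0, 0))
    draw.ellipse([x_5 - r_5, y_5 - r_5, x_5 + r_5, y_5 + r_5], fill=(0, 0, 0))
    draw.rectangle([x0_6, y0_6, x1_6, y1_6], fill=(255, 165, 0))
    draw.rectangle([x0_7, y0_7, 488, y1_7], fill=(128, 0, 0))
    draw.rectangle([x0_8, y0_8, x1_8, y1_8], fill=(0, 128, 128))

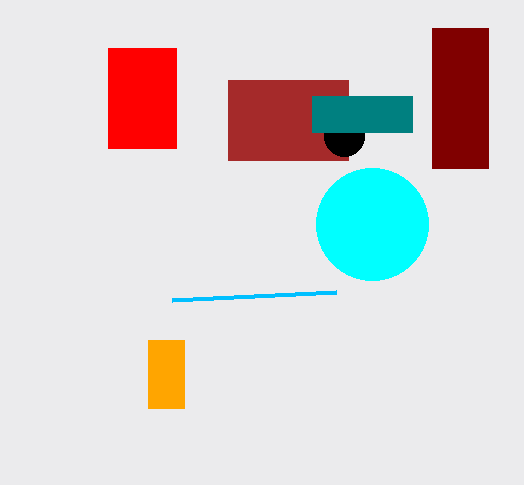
x0_1 = 228
y0_1 = 80
x1_1 = 348
y1_1 = 160
x_2 = 372
r_2 = 56
y1_3 = 292
x0_4 = 108
y0_4 = 48
x1_4 = 176
y1_4 = 148
x_5 = 344
y_5 = 136
r_5 = 20
x0_6 = 148
y0_6 = 340
x1_6 = 184
y1_6 = 408
x0_7 = 432
y0_7 = 28
y1_7 = 168
x0_8 = 312
y0_8 = 96
x1_8 = 412
y1_8 = 132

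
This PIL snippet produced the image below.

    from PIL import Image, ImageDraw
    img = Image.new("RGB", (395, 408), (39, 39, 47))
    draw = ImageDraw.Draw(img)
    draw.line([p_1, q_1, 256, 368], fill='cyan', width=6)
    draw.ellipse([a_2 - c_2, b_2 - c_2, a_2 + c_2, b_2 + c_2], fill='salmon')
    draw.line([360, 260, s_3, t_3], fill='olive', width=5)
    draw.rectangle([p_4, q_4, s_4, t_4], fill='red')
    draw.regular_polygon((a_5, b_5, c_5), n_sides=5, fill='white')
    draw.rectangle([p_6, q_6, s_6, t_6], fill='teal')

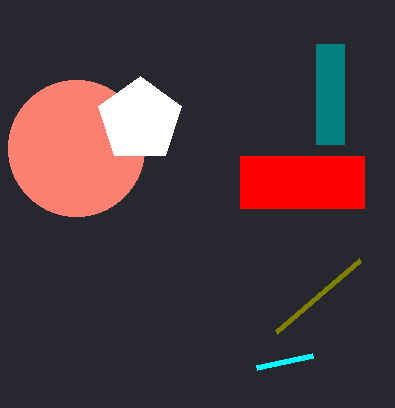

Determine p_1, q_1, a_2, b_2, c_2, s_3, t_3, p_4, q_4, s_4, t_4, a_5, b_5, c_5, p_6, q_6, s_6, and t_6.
p_1 = 312; q_1 = 356; a_2 = 76; b_2 = 148; c_2 = 68; s_3 = 276; t_3 = 332; p_4 = 240; q_4 = 156; s_4 = 364; t_4 = 208; a_5 = 140; b_5 = 120; c_5 = 44; p_6 = 316; q_6 = 44; s_6 = 344; t_6 = 144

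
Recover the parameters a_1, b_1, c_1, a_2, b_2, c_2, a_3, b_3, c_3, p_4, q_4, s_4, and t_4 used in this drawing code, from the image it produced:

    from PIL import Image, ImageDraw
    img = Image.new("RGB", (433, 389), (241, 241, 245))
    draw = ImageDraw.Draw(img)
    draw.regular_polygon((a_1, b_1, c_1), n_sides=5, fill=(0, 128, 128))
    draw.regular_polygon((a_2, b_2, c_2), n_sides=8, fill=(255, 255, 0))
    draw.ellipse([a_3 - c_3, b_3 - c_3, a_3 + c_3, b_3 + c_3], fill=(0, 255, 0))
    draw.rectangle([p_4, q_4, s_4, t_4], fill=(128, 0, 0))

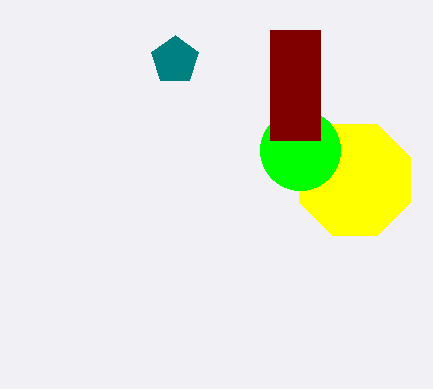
a_1 = 175, b_1 = 60, c_1 = 25, a_2 = 355, b_2 = 180, c_2 = 60, a_3 = 300, b_3 = 150, c_3 = 40, p_4 = 270, q_4 = 30, s_4 = 320, t_4 = 140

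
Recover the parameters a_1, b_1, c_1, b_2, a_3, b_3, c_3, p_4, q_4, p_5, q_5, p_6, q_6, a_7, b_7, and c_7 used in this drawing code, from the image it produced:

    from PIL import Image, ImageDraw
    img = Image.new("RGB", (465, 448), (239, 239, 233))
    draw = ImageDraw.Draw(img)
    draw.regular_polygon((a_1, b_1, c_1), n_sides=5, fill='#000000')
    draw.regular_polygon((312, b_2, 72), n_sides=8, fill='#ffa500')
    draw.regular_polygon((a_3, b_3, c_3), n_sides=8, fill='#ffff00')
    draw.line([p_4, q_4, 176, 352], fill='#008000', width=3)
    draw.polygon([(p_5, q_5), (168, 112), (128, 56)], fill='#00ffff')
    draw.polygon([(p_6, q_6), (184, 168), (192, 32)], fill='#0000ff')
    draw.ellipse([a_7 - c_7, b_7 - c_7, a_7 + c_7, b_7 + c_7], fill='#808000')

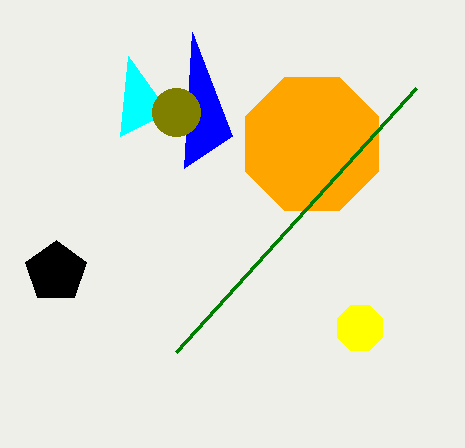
a_1 = 56; b_1 = 272; c_1 = 32; b_2 = 144; a_3 = 360; b_3 = 328; c_3 = 24; p_4 = 416; q_4 = 88; p_5 = 120; q_5 = 136; p_6 = 232; q_6 = 136; a_7 = 176; b_7 = 112; c_7 = 24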